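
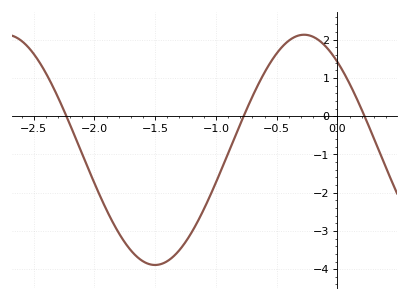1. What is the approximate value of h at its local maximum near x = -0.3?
2.1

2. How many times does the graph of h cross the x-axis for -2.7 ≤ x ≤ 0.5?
3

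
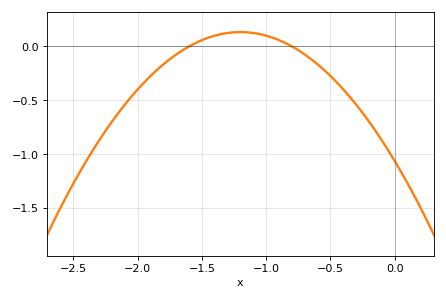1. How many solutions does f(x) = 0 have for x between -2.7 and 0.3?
2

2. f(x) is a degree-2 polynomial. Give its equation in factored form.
y = -0.83(x + 1.6)(x + 0.8)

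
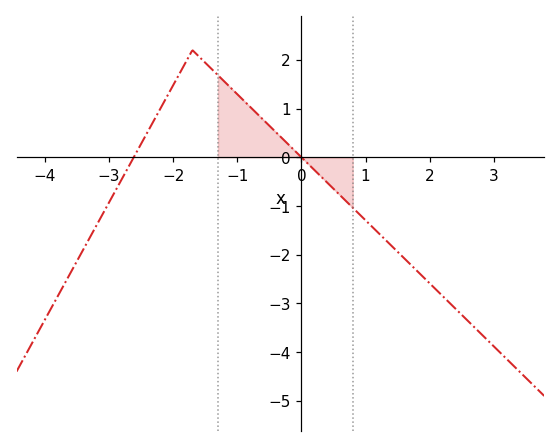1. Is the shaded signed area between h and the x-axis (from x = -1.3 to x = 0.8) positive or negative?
positive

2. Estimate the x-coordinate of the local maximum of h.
-1.6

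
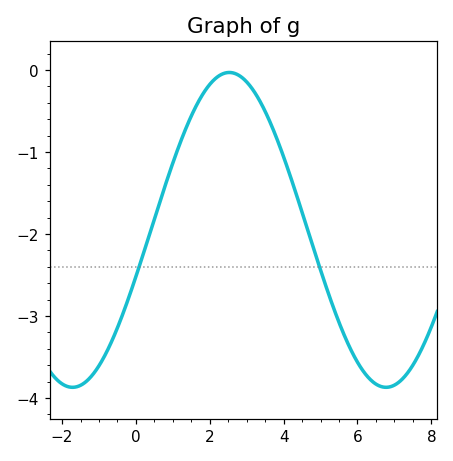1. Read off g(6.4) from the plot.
-3.8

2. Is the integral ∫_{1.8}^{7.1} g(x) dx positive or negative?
negative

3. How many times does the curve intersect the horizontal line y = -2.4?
2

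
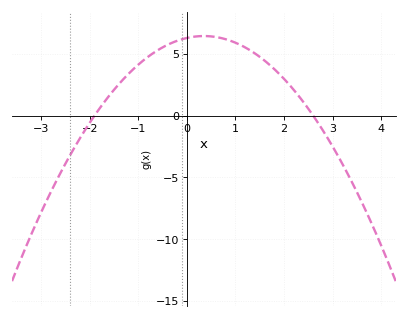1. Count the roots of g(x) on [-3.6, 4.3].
2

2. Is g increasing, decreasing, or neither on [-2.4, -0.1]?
increasing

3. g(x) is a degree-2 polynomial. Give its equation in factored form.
y = -1.27(x + 1.9)(x - 2.6)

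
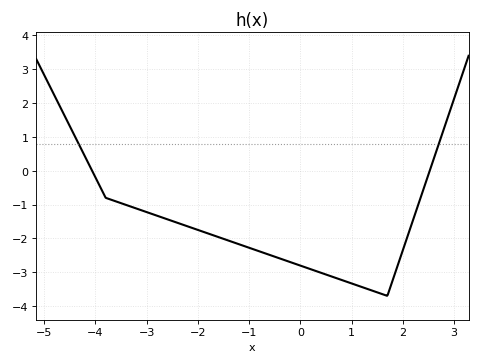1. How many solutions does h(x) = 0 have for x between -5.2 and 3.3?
2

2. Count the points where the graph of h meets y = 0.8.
2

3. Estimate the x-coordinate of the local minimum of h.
1.6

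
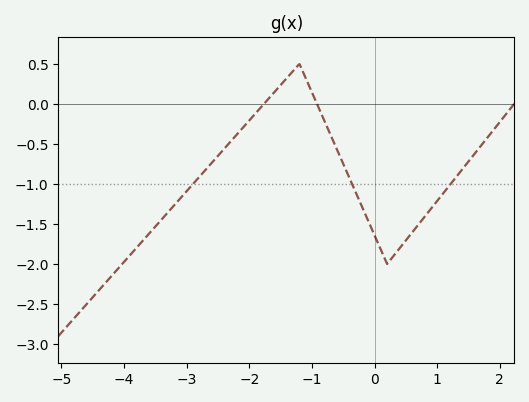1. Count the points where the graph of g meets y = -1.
3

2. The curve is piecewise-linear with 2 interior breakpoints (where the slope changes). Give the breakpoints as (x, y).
(-1.2, 0.5); (0.2, -2)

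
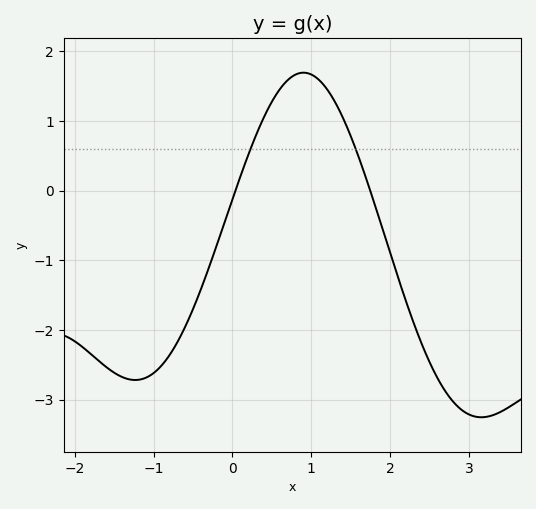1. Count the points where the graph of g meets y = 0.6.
2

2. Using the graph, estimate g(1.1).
1.59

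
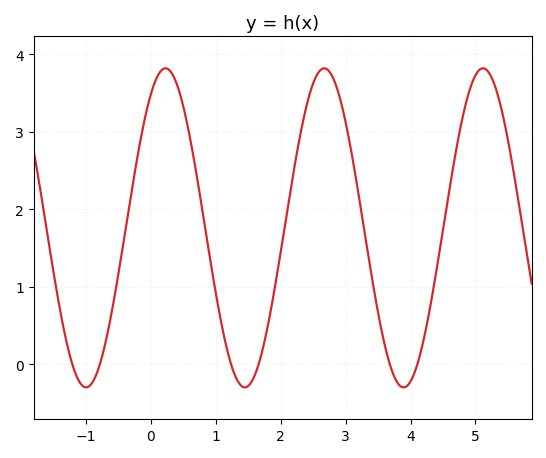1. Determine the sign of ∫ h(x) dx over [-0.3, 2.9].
positive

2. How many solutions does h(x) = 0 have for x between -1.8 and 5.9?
6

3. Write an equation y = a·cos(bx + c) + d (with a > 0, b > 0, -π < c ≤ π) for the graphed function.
y = 2.06cos(2.6x - 0.58) + 1.76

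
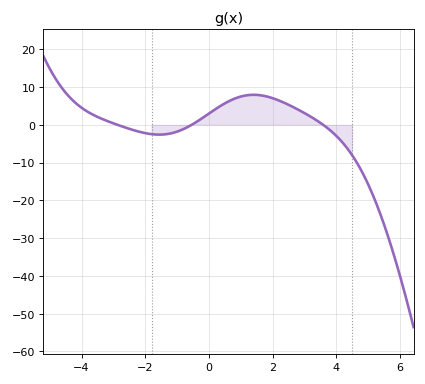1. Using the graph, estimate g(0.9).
7.22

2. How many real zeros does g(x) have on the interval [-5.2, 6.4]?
3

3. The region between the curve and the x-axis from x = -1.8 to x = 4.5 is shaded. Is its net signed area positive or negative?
positive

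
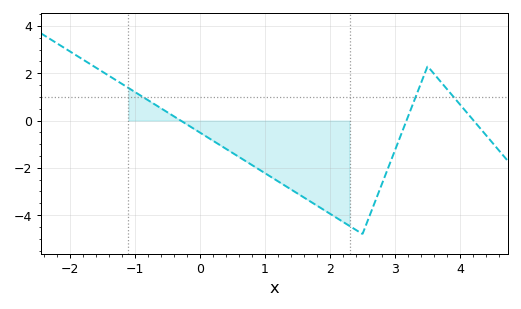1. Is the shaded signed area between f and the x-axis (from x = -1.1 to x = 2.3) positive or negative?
negative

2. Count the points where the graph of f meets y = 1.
3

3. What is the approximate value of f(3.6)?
2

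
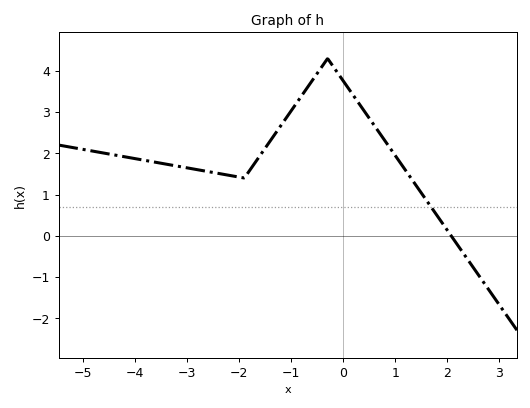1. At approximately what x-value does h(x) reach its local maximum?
-0.4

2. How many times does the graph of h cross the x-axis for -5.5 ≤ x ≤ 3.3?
1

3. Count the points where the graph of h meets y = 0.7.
1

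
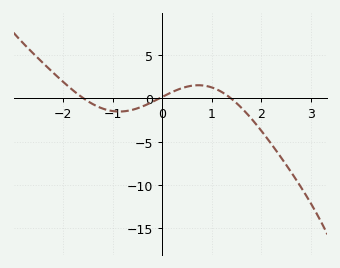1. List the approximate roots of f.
-1.59, -0.056, 1.38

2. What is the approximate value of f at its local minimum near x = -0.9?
-1.53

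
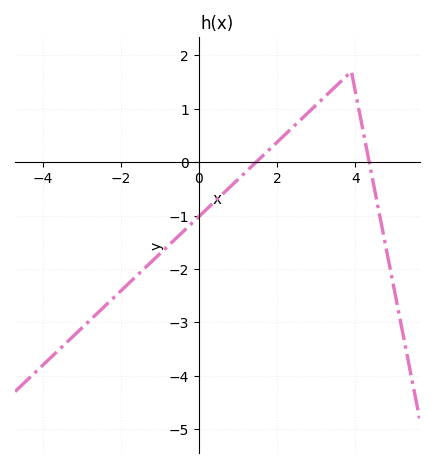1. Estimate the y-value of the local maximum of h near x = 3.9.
1.7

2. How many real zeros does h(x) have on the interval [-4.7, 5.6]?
2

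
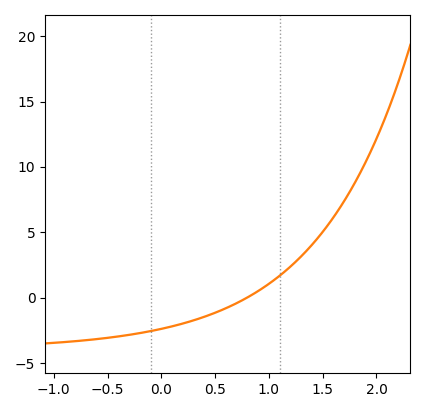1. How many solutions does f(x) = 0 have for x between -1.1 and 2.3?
1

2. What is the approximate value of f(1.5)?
5.03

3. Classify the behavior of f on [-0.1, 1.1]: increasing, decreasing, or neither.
increasing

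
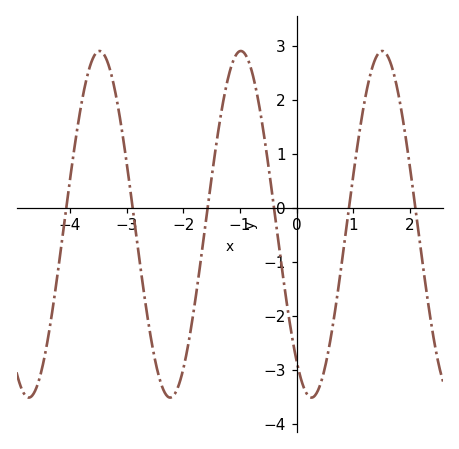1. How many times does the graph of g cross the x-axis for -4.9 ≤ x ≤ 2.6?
6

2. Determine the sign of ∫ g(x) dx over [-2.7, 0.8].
negative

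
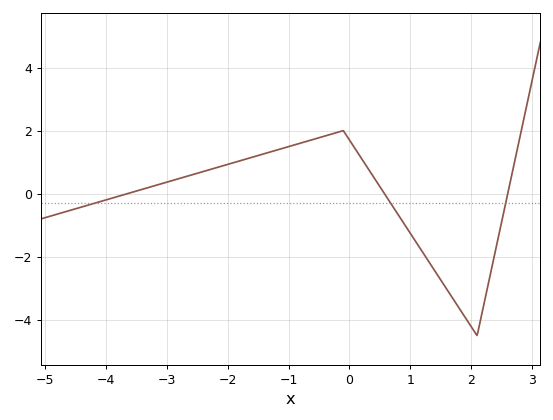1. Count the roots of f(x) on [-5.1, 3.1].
3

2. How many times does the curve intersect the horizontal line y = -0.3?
3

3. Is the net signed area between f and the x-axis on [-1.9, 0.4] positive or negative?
positive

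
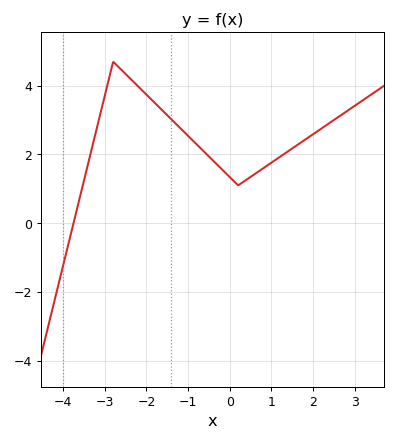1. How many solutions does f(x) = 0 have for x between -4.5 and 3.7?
1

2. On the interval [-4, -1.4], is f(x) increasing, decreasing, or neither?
neither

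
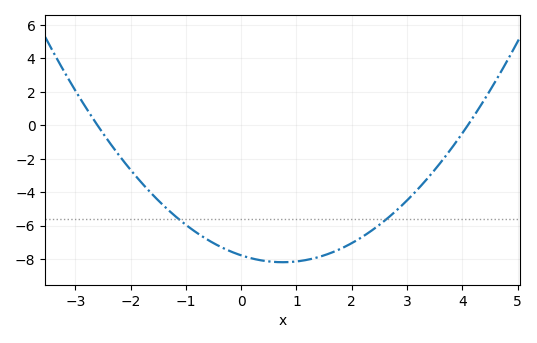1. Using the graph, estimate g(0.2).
-7.97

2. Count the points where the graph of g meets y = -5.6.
2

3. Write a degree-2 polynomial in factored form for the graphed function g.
y = 0.73(x + 2.6)(x - 4.1)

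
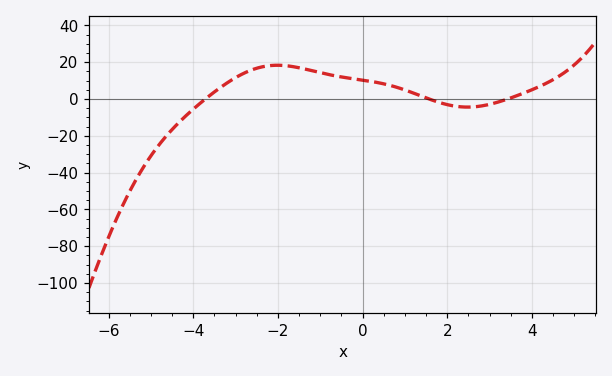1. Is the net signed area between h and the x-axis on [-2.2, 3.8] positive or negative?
positive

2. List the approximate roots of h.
-3.72, 1.57, 3.43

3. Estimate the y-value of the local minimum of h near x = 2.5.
-4.39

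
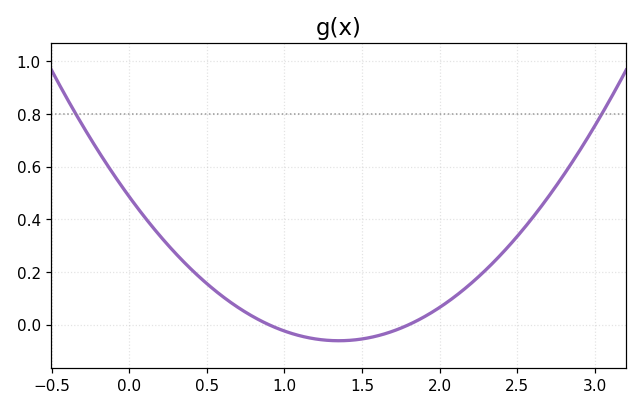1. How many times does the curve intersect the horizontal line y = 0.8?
2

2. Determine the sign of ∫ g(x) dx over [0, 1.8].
positive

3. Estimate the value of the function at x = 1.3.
-0.06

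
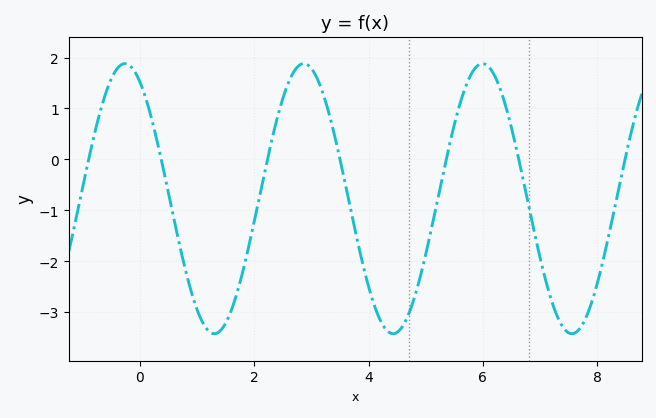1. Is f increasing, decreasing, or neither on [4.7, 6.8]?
neither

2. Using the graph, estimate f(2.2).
-0.165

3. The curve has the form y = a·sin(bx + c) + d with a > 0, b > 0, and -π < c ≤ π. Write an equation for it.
y = 2.65sin(2.01x + 2.09) - 0.77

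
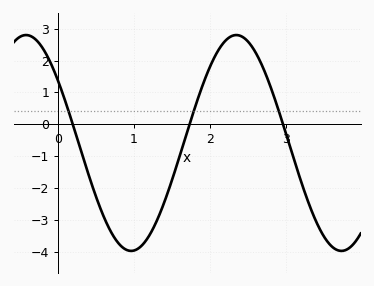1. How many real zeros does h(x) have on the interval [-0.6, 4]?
3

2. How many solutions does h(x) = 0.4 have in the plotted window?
3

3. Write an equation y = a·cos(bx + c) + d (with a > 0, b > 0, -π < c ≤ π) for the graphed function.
y = 3.39cos(2.3x + 0.95) - 0.59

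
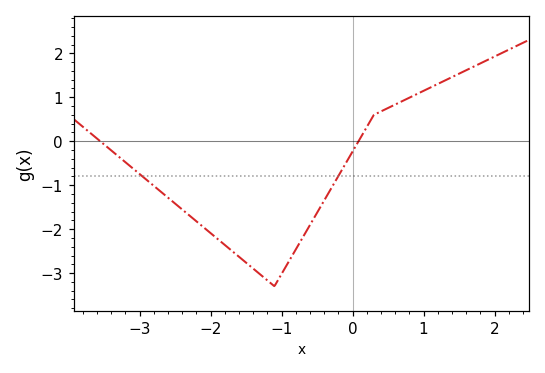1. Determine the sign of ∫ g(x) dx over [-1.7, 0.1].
negative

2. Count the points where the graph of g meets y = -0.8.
2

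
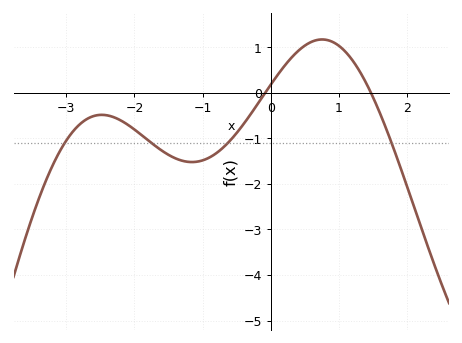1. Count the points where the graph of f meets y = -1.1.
4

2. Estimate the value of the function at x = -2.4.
-0.5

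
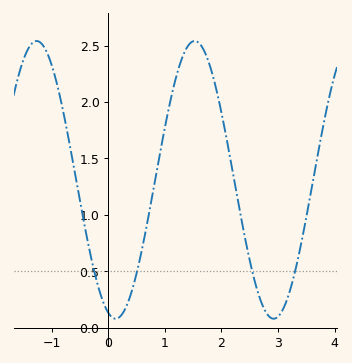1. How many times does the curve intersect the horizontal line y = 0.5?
4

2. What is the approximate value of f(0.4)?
0.3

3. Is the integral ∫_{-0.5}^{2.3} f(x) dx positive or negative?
positive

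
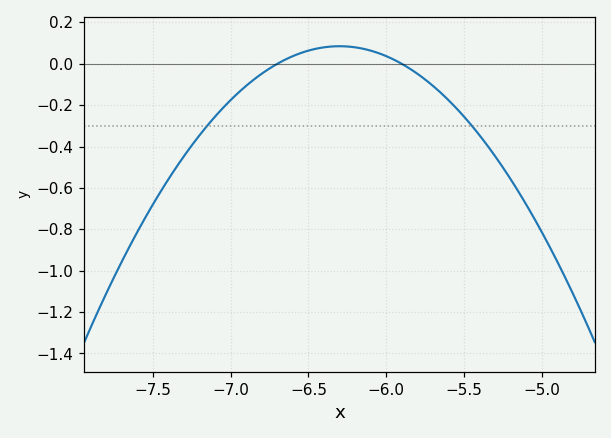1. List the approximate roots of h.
-6.7, -5.9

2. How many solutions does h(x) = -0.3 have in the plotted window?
2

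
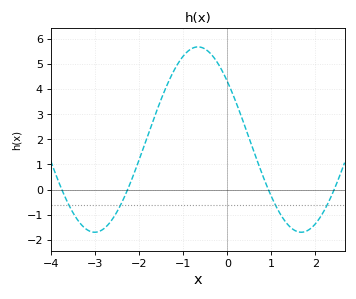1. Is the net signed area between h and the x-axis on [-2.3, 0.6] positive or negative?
positive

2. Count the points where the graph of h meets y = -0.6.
4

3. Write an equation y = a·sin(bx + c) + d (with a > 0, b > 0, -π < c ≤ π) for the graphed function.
y = 3.69sin(1.34x + 2.46) + 1.99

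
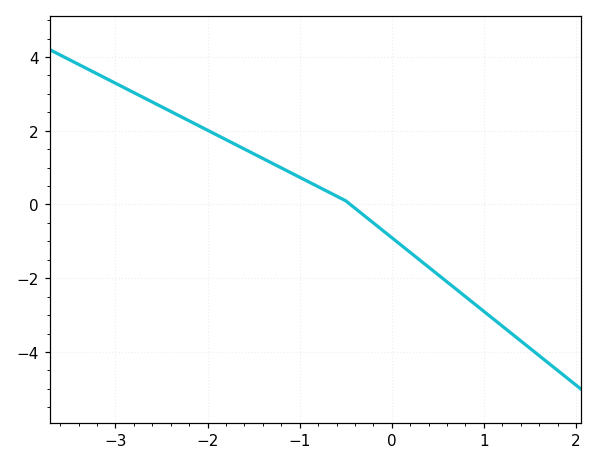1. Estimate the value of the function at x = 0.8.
-2.4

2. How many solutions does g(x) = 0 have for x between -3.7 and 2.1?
1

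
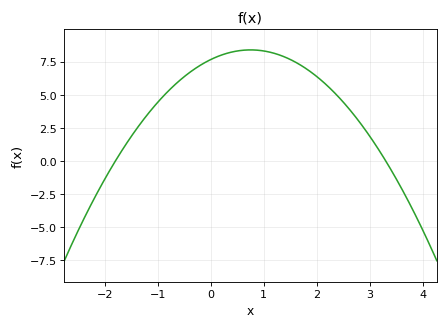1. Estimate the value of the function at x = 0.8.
8.38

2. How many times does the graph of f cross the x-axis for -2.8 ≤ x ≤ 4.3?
2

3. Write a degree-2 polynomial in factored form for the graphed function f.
y = -1.29(x + 1.8)(x - 3.3)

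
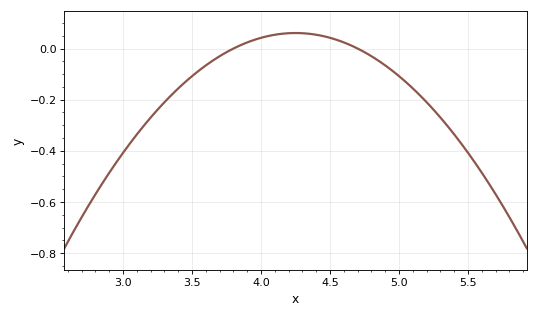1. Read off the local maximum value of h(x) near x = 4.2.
0.06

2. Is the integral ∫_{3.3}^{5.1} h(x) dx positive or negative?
negative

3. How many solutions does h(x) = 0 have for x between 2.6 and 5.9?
2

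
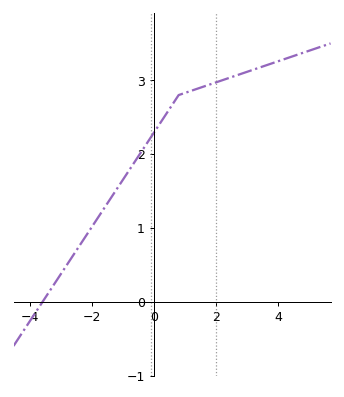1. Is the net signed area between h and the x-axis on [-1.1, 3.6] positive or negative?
positive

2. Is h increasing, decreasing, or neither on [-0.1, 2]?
increasing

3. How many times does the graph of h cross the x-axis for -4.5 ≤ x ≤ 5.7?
1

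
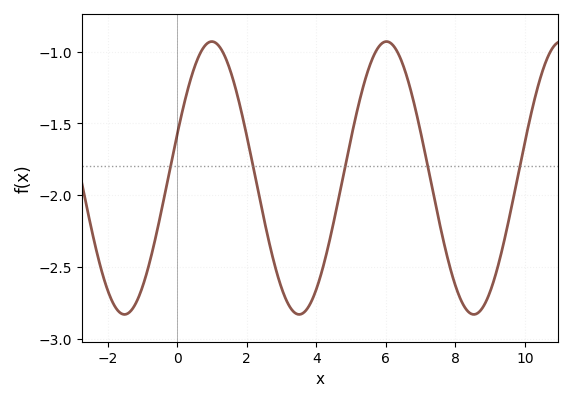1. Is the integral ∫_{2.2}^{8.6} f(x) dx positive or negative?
negative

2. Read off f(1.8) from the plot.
-1.4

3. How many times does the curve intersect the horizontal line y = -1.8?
5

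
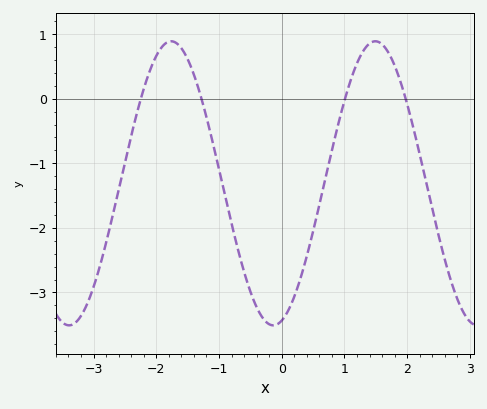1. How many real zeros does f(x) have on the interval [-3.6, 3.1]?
4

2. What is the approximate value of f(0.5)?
-2.06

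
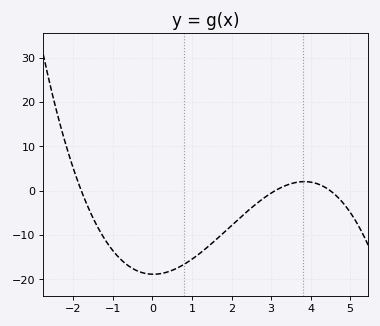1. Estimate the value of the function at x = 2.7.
-2.43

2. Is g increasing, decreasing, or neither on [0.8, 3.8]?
increasing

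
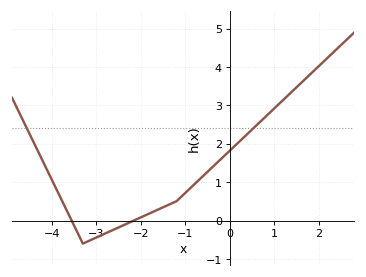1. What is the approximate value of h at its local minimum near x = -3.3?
-0.599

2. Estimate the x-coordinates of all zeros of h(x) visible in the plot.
-3.55, -2.15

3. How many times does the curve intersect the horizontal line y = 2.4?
2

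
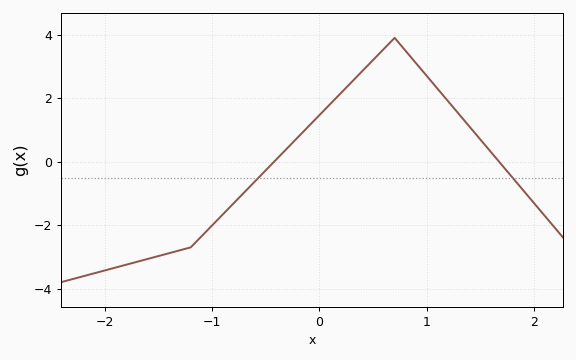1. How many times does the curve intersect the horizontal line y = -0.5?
2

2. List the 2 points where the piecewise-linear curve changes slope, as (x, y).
(-1.2, -2.7); (0.7, 3.9)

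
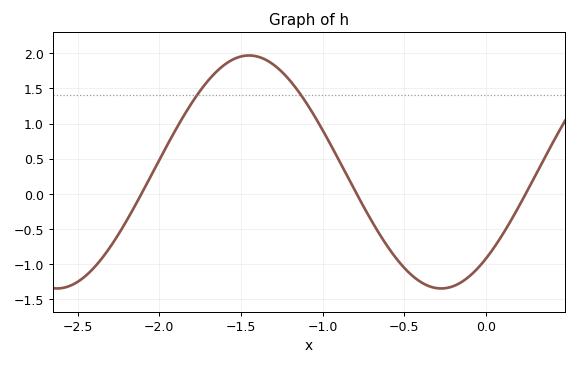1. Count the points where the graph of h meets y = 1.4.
2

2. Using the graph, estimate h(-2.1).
0.039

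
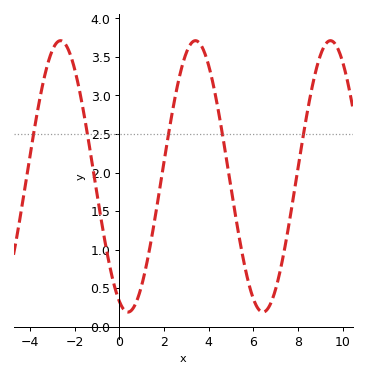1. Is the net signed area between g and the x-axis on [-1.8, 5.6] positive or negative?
positive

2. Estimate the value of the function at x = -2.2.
3.55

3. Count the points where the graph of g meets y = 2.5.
5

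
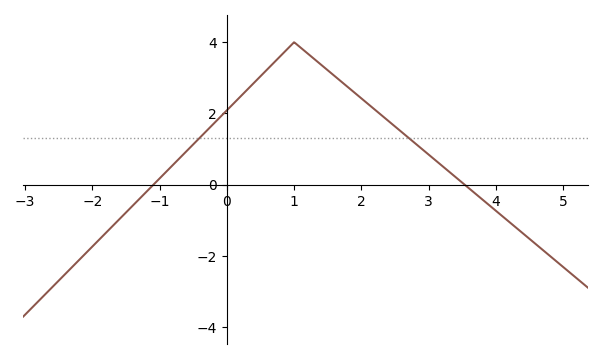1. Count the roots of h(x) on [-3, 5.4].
2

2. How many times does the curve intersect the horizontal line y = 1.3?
2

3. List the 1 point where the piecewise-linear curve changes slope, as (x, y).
(1, 4)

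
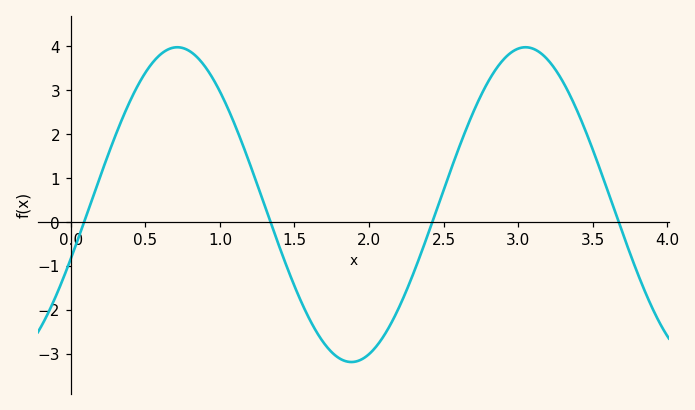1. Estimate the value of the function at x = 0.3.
1.97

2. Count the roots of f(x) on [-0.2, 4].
4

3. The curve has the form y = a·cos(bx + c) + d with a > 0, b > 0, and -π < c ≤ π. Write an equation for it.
y = 3.58cos(2.69x - 1.92) + 0.39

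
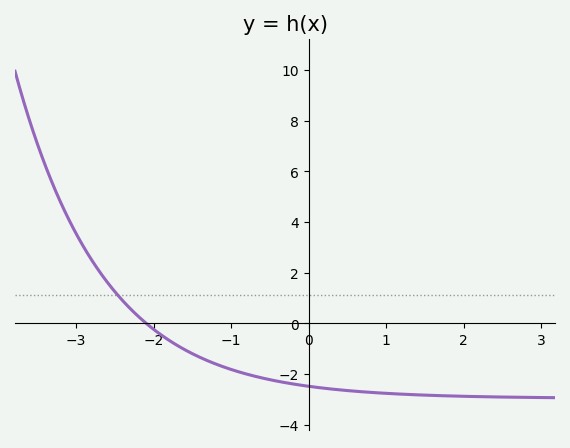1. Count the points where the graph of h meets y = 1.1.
1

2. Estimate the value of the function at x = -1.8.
-0.672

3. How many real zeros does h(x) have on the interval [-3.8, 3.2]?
1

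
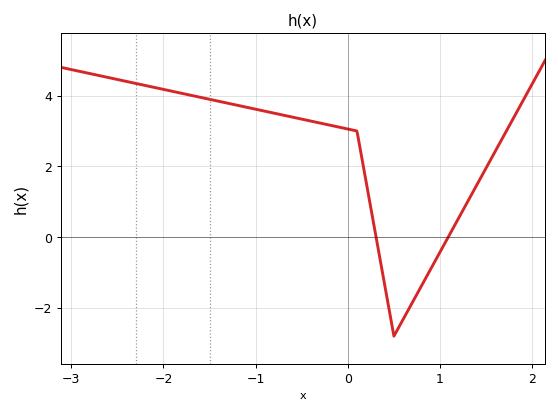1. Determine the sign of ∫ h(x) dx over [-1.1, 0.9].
positive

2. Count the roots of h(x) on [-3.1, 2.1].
2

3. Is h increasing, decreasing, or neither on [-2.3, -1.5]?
decreasing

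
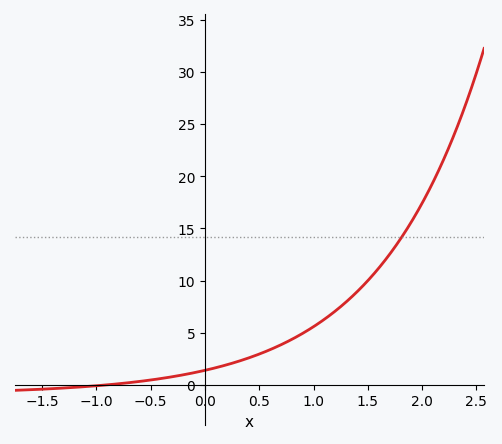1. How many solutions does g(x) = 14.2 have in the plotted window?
1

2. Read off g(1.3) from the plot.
7.94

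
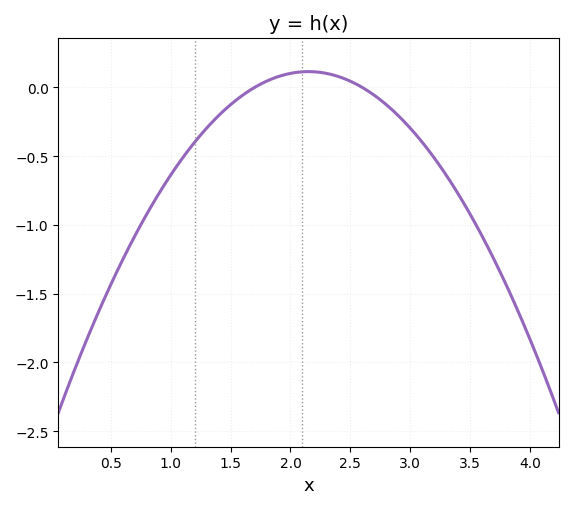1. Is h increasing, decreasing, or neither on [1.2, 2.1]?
increasing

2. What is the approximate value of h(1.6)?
-0.05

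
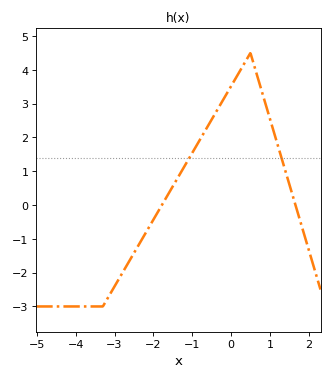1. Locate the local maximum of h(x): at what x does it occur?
0.5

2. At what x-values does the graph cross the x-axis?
-1.78, 1.66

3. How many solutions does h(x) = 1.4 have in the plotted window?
2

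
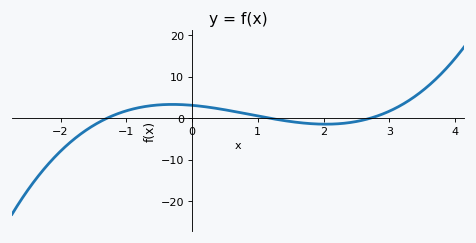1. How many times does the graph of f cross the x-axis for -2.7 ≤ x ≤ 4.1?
3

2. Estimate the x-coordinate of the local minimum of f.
2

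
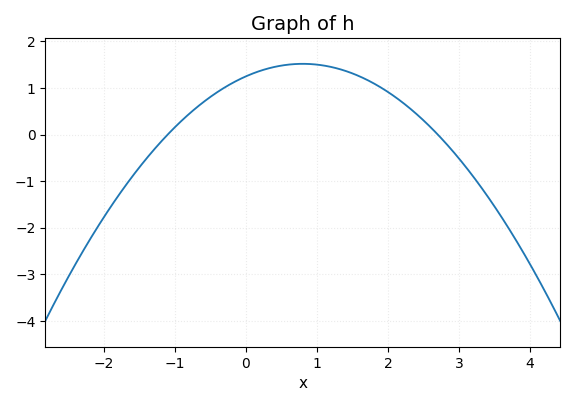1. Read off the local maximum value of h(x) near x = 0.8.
1.5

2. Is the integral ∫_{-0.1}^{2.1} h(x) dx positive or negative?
positive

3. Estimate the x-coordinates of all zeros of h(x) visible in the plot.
-1.1, 2.7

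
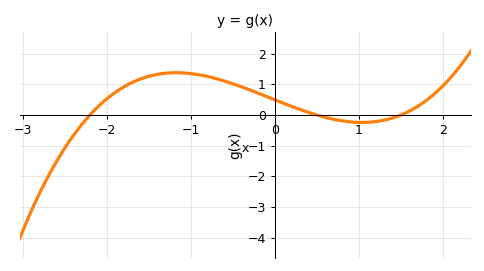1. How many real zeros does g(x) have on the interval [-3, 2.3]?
3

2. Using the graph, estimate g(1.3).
-0.2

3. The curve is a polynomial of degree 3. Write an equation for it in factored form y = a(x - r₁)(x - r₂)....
y = 0.3(x + 2.2)(x - 0.5)(x - 1.5)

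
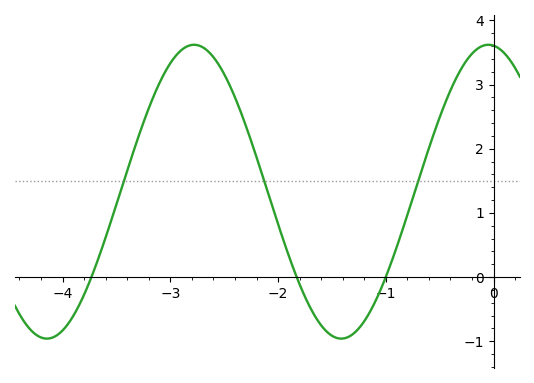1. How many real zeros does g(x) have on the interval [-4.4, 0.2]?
3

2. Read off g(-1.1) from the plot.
-0.4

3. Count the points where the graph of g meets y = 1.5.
3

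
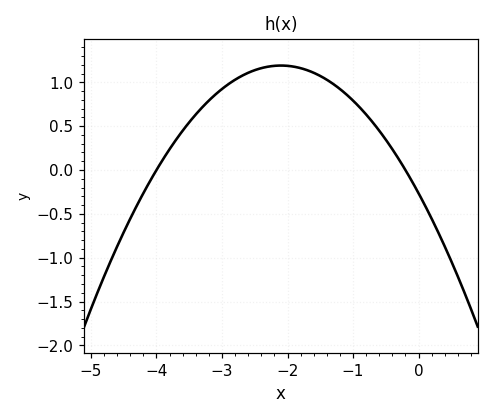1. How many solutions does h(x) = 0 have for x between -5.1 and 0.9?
2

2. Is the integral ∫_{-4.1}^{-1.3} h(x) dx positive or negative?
positive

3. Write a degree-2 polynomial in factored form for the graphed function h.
y = -0.33(x + 4)(x + 0.2)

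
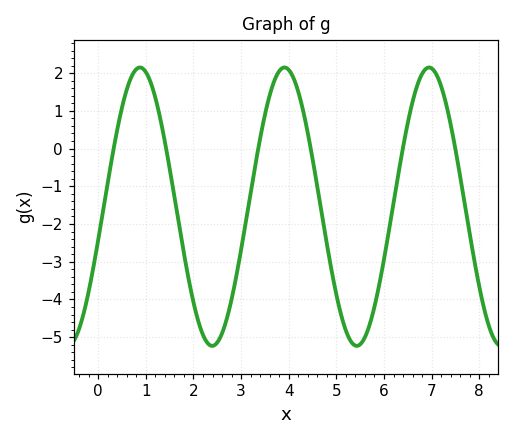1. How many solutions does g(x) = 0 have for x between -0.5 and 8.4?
6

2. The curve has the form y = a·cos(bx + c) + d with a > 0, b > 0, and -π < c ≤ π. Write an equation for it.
y = 3.69cos(2.07x - 1.81) - 1.54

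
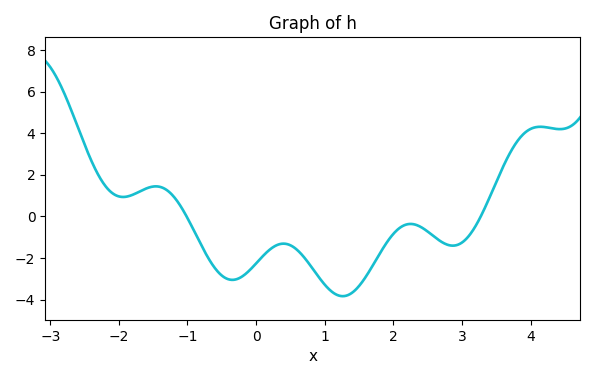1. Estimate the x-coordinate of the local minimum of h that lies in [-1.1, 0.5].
-0.345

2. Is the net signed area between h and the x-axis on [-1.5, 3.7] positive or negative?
negative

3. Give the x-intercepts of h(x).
-1.01, 3.27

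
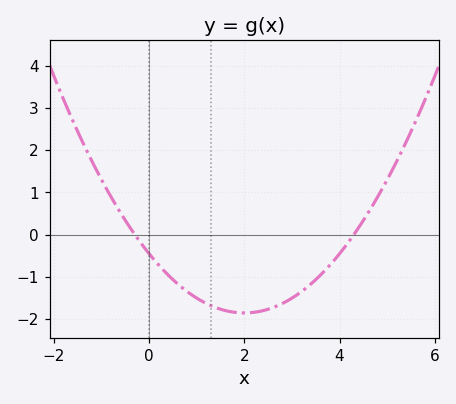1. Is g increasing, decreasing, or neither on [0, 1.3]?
decreasing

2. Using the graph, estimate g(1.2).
-1.6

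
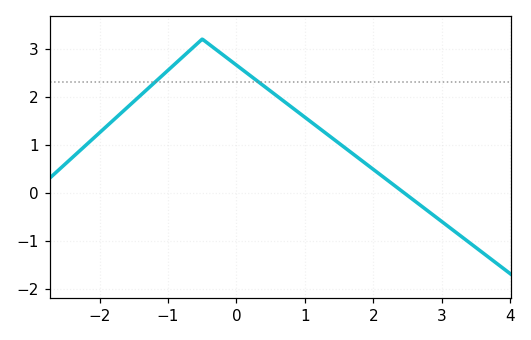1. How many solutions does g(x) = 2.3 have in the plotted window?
2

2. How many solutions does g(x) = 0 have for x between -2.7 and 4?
1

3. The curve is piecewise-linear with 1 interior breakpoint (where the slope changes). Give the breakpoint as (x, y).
(-0.5, 3.2)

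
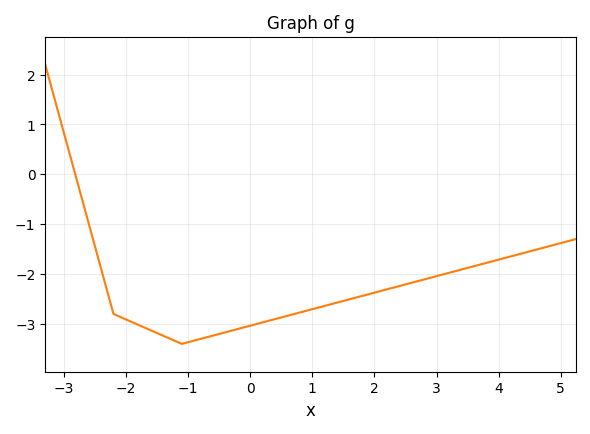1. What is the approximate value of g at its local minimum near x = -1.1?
-3.4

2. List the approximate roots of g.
-2.82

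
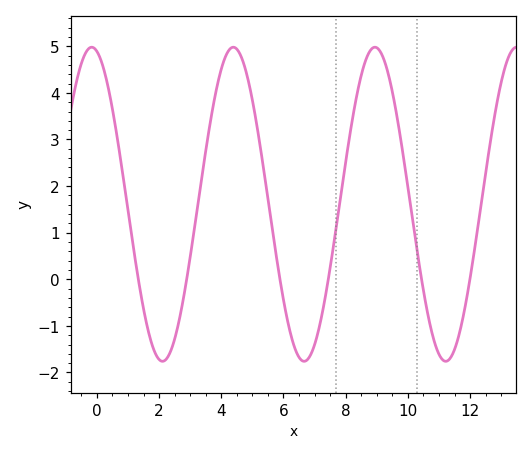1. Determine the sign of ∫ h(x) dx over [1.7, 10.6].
positive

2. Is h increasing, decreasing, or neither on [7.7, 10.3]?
neither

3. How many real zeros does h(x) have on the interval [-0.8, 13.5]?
6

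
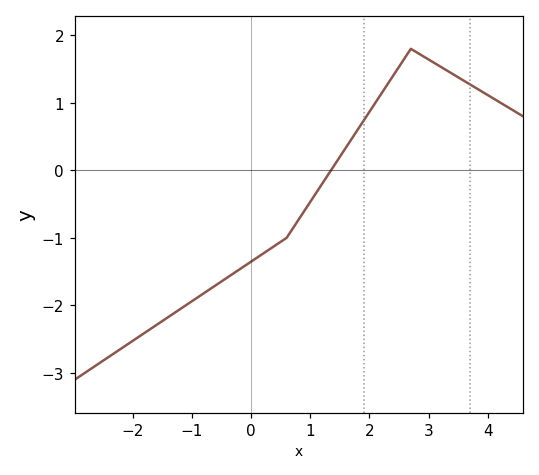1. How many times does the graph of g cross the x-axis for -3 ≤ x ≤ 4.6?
1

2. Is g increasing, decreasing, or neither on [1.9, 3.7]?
neither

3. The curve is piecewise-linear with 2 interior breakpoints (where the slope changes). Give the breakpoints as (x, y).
(0.6, -1); (2.7, 1.8)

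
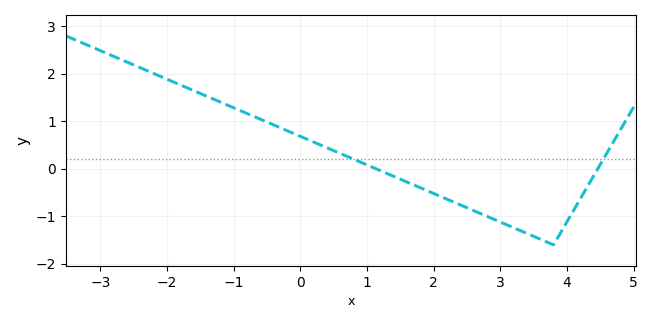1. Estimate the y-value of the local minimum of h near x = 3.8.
-1.6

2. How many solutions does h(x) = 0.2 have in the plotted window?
2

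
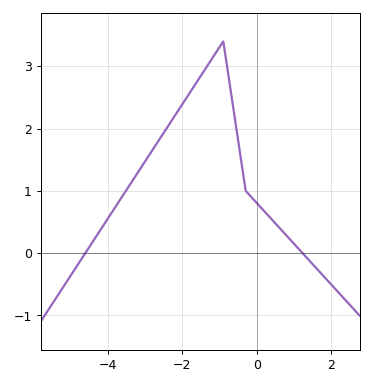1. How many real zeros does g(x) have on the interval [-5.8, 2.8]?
2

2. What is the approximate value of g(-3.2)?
1.3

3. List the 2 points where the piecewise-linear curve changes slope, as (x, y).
(-0.9, 3.4); (-0.3, 1)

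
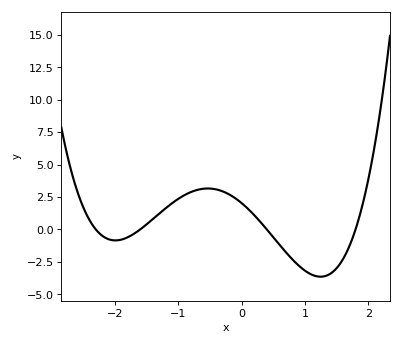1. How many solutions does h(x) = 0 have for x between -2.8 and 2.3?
4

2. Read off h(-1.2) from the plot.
1.5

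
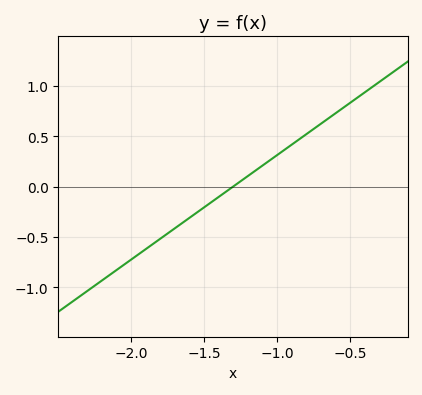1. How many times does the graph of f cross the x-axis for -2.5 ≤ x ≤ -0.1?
1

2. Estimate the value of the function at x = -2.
-0.728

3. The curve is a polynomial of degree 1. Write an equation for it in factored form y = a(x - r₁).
y = 1.04(x + 1.3)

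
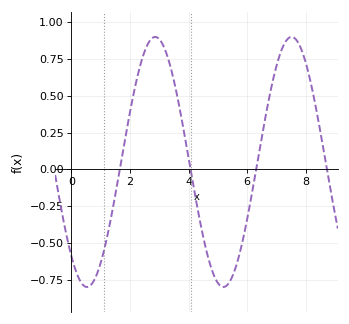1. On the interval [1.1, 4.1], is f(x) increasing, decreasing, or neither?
neither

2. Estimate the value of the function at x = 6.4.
0.106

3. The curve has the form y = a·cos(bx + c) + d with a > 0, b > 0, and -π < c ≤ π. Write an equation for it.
y = 0.85cos(1.35x + 2.42) + 0.05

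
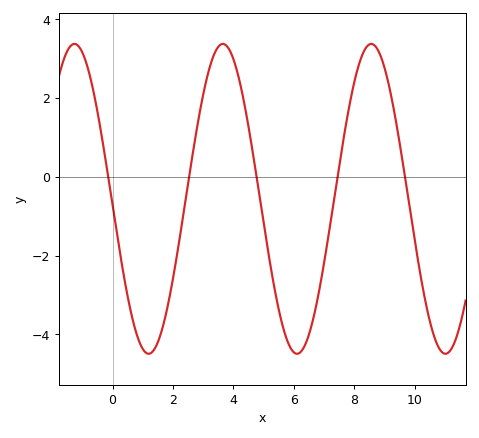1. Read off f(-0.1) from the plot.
-0.2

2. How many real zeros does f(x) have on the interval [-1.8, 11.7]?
5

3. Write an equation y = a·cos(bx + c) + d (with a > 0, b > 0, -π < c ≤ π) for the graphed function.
y = 3.93cos(1.3x + 1.6) - 0.56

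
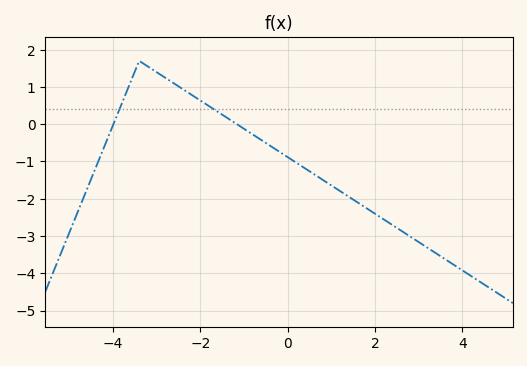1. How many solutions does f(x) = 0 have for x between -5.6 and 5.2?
2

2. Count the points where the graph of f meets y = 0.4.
2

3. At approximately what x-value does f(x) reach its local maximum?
-3.4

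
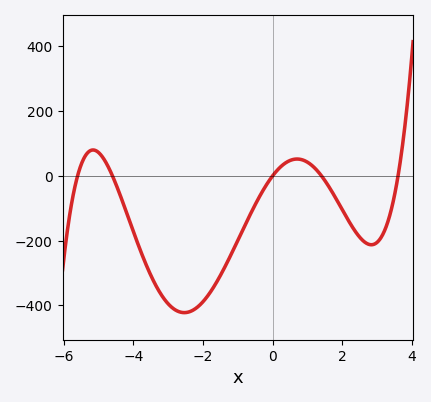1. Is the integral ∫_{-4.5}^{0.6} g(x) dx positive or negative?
negative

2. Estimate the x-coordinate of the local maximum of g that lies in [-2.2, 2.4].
0.8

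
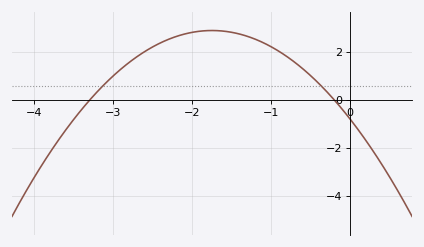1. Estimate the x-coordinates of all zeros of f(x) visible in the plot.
-3.3, -0.2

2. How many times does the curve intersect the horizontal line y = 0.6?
2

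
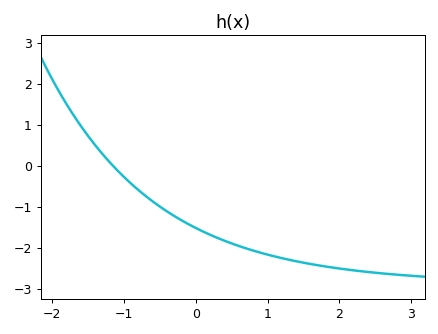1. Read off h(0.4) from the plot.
-1.8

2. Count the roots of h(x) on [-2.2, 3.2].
1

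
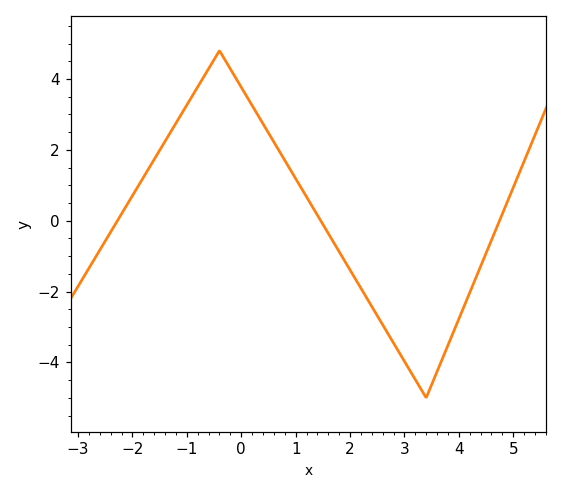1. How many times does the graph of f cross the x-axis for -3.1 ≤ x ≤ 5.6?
3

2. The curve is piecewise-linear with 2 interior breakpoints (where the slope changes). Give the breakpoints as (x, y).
(-0.4, 4.8); (3.4, -5)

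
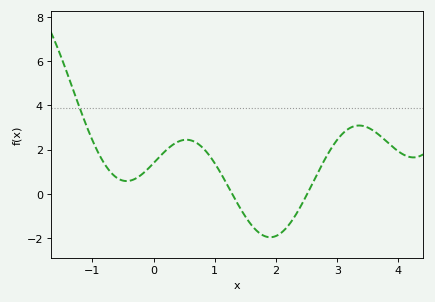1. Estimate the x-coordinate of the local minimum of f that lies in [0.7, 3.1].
1.9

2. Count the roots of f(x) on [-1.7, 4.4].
2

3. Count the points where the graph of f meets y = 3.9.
1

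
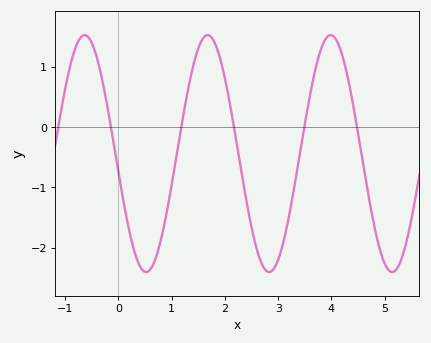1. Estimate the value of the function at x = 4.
1.5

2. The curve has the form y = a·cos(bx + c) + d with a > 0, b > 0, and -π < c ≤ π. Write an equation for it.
y = 1.96cos(2.7x + 1.7) - 0.44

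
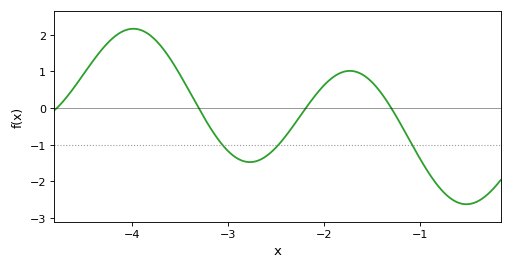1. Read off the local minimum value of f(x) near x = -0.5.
-2.6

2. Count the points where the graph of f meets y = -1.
3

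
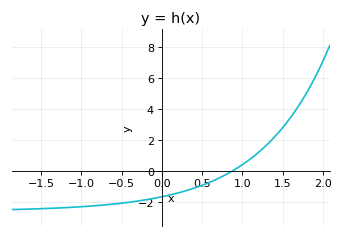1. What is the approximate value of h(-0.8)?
-2.24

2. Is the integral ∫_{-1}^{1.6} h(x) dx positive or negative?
negative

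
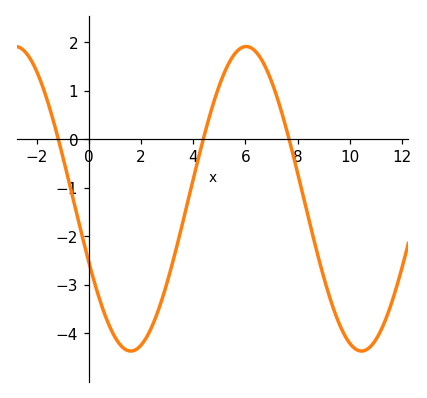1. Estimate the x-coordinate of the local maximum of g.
6.03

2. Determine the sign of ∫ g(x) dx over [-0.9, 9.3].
negative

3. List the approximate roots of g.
-1.17, 4.38, 7.67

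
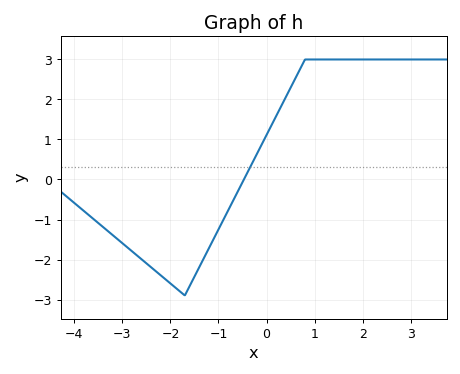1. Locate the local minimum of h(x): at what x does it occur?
-1.8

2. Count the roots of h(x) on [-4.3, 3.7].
1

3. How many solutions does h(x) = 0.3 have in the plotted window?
1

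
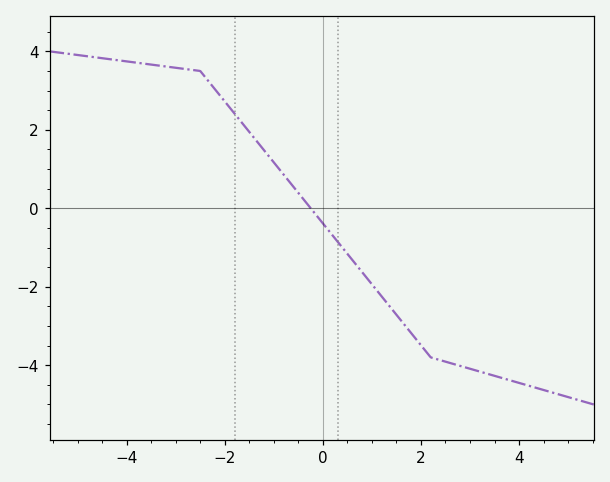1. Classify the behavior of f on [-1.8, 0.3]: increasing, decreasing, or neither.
decreasing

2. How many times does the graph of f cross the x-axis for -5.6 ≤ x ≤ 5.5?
1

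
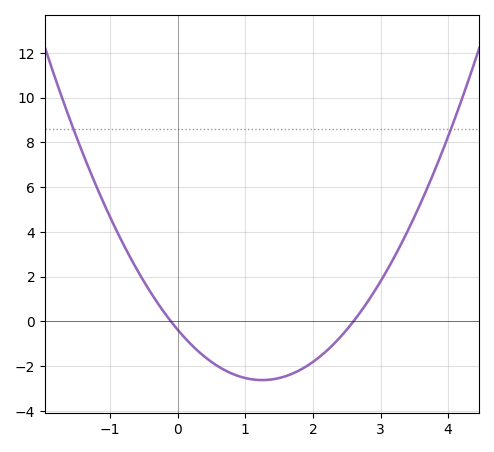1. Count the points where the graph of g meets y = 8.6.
2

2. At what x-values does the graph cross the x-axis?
-0.1, 2.6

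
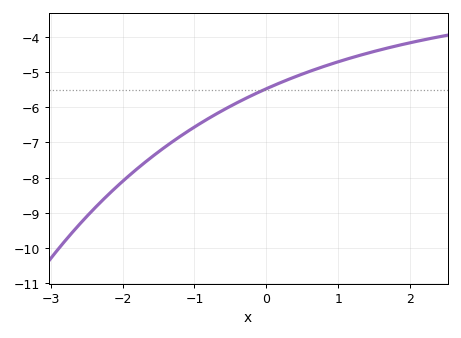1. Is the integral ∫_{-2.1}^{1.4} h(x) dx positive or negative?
negative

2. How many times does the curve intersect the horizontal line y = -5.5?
1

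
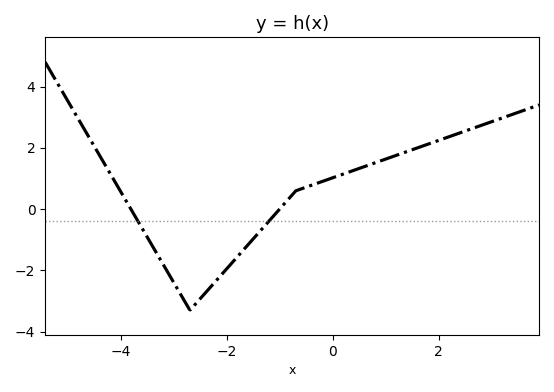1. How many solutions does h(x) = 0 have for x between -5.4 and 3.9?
2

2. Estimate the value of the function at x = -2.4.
-2.71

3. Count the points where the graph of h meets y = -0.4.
2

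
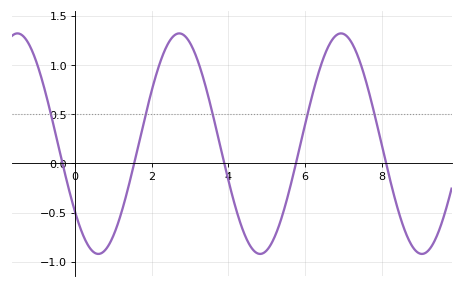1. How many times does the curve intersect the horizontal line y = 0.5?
5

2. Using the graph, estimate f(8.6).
-0.682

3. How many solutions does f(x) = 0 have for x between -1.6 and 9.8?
5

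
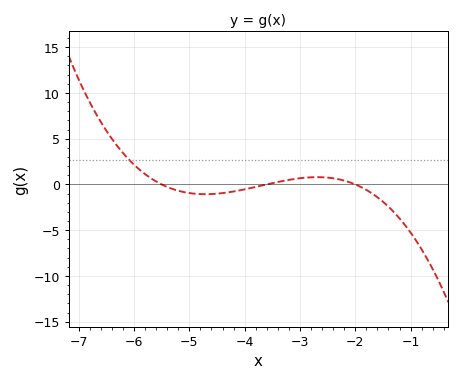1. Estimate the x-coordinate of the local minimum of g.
-4.71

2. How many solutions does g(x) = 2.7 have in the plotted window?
1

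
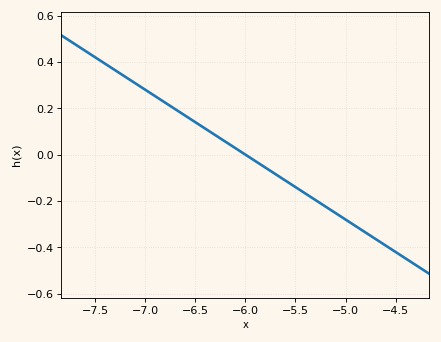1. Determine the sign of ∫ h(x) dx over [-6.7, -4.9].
negative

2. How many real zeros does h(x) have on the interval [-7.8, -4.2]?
1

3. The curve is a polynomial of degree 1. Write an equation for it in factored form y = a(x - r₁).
y = -0.28(x + 6)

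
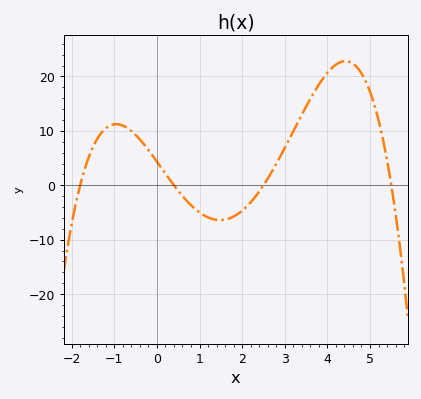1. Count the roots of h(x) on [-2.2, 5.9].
4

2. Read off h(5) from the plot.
17.2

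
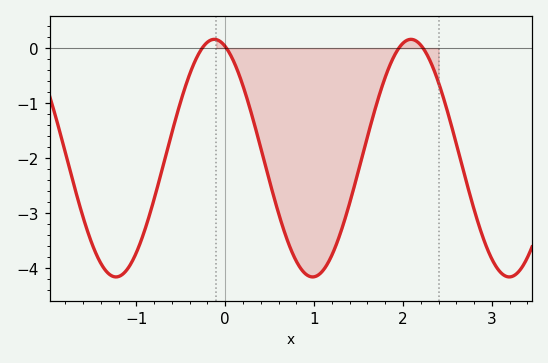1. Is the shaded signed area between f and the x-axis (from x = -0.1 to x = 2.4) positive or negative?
negative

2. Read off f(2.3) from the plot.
-0.215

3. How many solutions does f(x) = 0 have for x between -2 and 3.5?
4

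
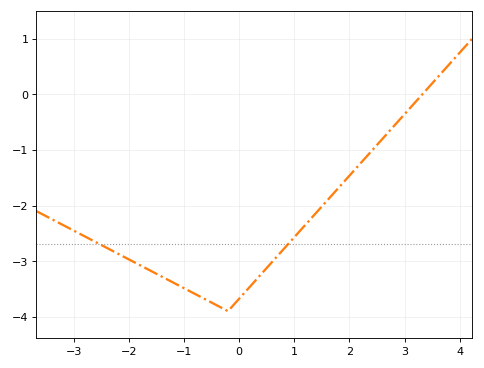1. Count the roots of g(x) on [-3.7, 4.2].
1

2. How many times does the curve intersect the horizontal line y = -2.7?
2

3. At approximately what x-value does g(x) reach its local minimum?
-0.2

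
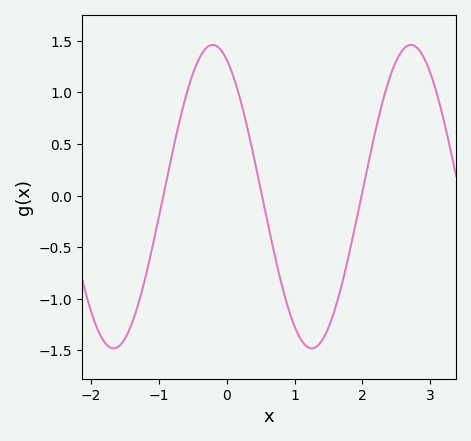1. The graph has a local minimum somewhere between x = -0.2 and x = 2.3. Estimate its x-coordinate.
1.3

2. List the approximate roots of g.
-0.9, 0.5, 2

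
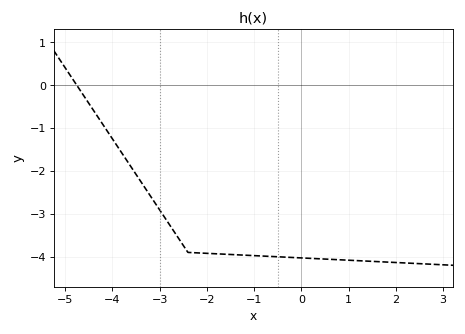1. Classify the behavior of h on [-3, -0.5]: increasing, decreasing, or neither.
decreasing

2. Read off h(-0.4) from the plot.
-4.01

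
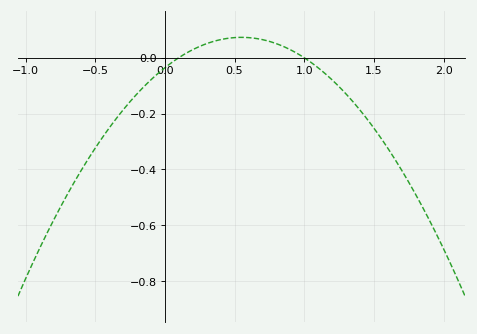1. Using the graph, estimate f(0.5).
0.08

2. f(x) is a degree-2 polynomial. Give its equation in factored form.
y = -0.36(x - 0.1)(x - 1)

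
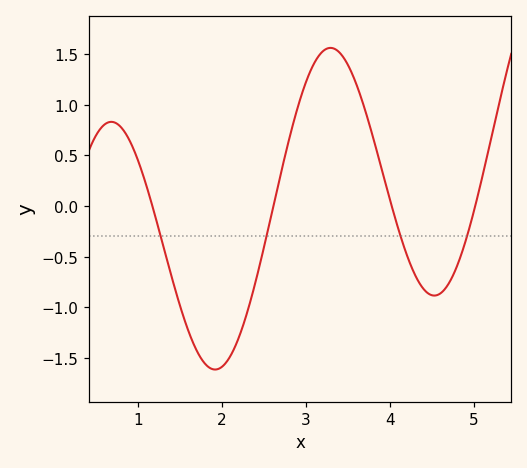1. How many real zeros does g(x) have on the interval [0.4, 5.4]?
4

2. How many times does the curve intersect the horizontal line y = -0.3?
4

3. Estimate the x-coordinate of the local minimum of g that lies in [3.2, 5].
4.53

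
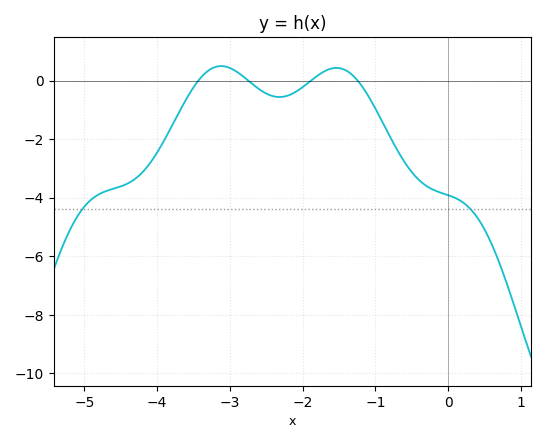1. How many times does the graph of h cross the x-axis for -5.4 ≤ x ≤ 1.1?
4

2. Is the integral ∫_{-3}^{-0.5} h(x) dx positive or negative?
negative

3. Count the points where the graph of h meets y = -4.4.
2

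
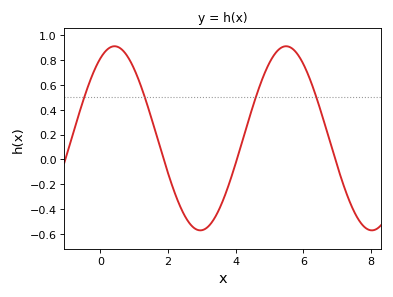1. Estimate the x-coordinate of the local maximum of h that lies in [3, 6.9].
5.49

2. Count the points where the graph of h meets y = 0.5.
4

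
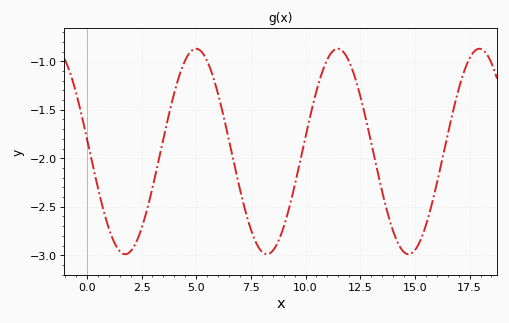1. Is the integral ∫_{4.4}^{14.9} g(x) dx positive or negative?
negative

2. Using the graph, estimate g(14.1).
-2.8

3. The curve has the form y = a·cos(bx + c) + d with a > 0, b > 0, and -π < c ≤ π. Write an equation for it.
y = 1.06cos(0.97x + 1.4) - 1.93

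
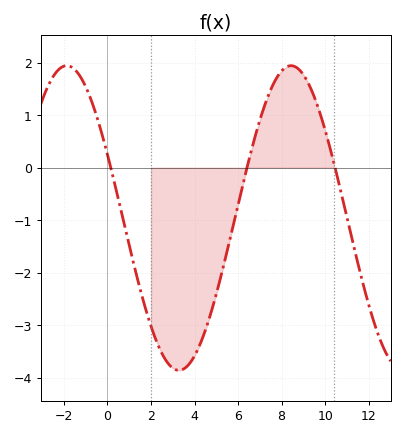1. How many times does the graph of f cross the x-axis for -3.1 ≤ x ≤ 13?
3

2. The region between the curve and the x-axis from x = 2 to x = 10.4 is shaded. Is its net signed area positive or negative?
negative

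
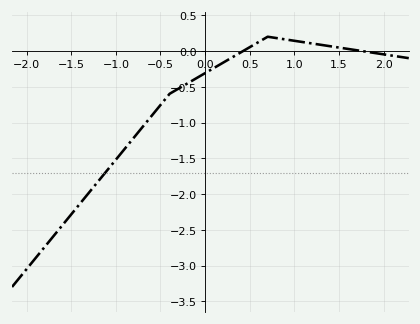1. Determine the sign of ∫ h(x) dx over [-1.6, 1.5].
negative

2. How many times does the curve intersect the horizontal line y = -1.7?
1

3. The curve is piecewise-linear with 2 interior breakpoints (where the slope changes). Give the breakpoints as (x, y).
(-0.4, -0.6); (0.7, 0.2)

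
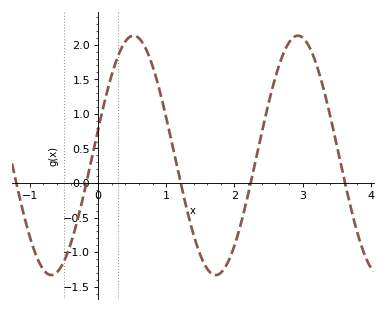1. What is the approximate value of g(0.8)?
1.7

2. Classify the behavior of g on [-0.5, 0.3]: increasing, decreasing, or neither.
increasing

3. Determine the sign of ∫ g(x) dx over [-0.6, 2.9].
positive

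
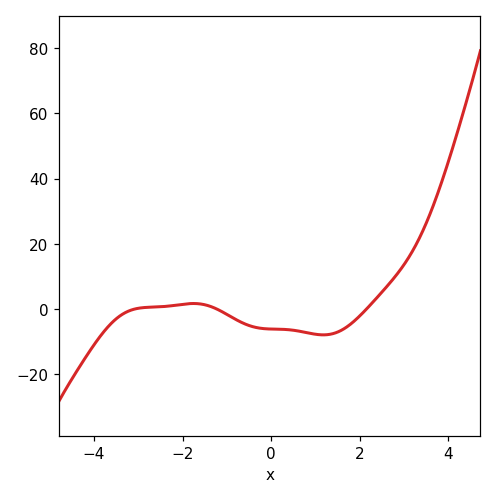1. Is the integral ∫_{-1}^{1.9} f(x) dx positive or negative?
negative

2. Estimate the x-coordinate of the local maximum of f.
-1.8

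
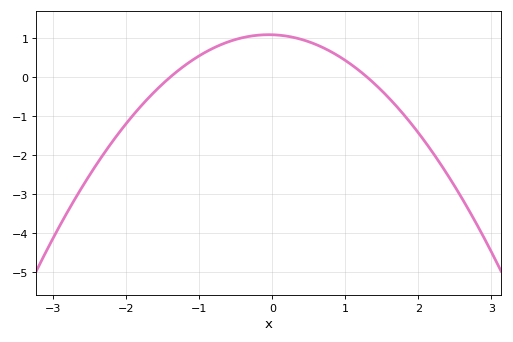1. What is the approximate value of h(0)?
1.1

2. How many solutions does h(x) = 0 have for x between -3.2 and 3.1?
2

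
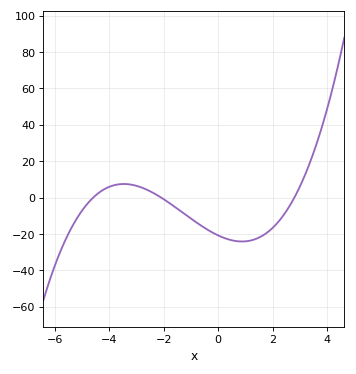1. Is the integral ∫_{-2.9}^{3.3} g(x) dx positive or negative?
negative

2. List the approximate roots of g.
-4.6, -2.1, 2.8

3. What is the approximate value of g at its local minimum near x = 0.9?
-24.1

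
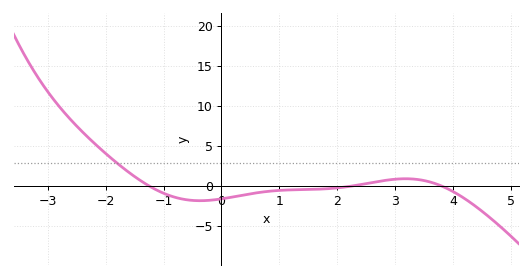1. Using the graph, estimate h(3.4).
0.781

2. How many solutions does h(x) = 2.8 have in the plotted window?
1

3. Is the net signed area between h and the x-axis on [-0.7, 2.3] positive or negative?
negative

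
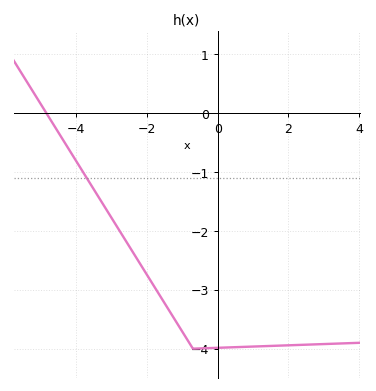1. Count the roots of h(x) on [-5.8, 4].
1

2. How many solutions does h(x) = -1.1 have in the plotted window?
1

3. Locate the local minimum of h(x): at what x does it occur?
-0.698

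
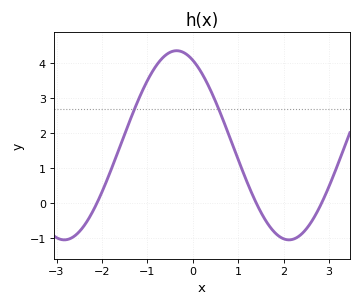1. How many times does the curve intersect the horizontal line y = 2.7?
2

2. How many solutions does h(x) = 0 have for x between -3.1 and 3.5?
3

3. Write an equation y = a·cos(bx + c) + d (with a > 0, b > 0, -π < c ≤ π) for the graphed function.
y = 2.7cos(1.27x + 0.452) + 1.65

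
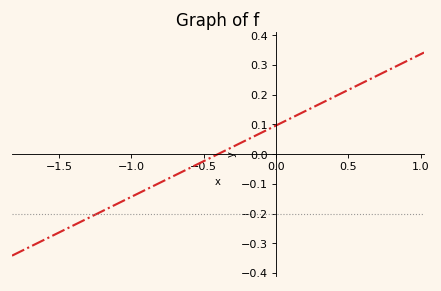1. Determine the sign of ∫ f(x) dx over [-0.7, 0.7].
positive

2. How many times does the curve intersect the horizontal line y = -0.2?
1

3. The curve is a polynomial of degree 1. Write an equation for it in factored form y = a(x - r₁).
y = 0.24(x + 0.4)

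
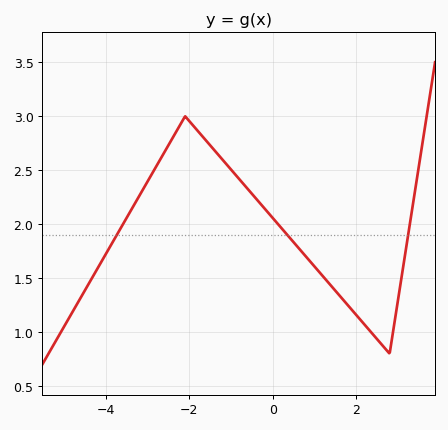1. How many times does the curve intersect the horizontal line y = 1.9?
3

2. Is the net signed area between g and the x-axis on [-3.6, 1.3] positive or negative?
positive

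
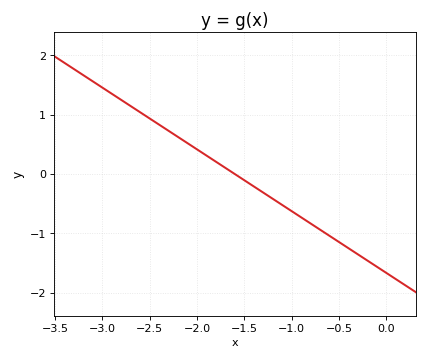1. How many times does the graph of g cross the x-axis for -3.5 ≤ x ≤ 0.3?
1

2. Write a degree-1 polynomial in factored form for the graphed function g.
y = -1.04(x + 1.6)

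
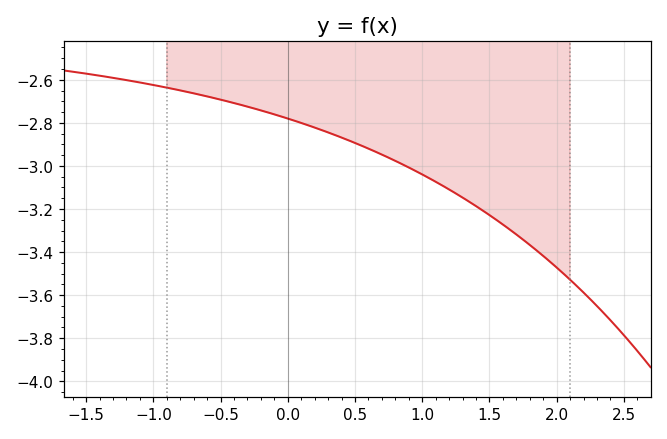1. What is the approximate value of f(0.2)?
-2.82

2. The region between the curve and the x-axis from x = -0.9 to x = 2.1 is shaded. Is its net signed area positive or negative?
negative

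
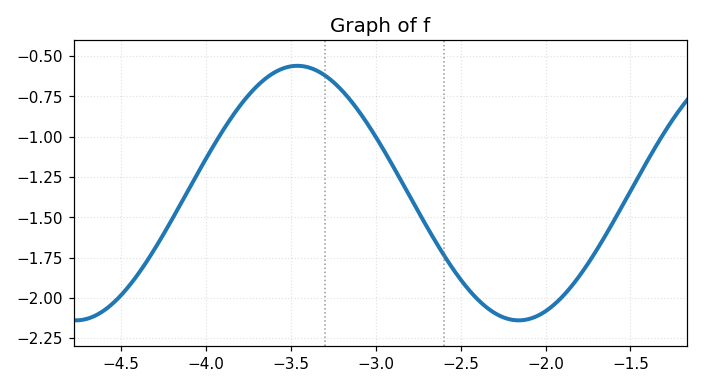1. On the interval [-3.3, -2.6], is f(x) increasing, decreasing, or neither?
decreasing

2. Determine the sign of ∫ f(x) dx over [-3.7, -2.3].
negative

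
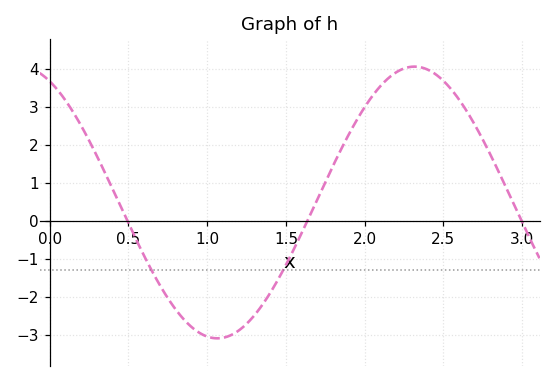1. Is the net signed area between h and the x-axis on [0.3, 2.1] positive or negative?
negative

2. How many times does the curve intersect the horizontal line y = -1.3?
2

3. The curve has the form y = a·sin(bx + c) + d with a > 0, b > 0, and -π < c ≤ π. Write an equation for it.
y = 3.58sin(2.51x + 2.04) + 0.49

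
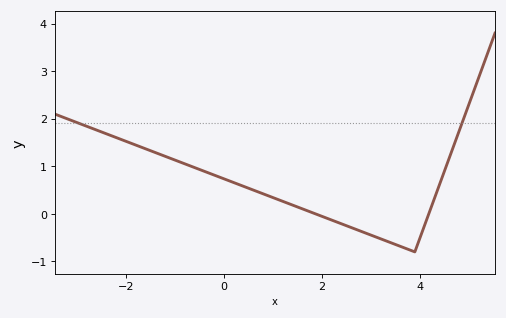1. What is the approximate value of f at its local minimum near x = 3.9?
-0.8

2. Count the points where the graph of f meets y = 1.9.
2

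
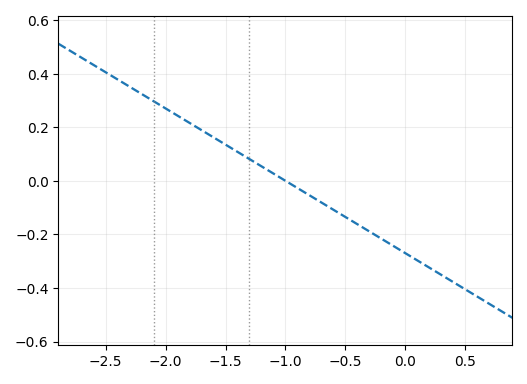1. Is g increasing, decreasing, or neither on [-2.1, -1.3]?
decreasing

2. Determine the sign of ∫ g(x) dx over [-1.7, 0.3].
negative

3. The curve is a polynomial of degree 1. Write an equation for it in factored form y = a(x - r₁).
y = -0.27(x + 1)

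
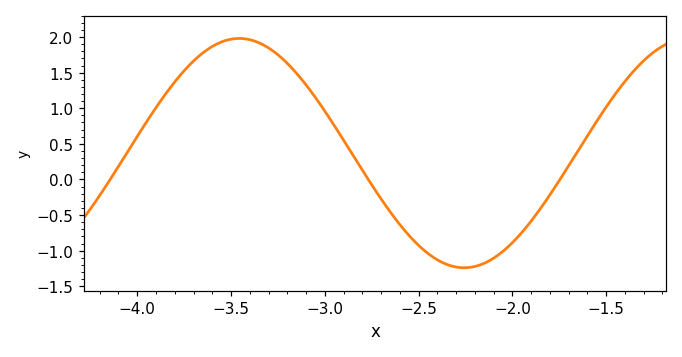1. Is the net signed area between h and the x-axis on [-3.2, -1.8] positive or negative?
negative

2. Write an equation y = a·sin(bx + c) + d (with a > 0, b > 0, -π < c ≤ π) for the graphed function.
y = 1.61sin(2.62x - 1.94) + 0.37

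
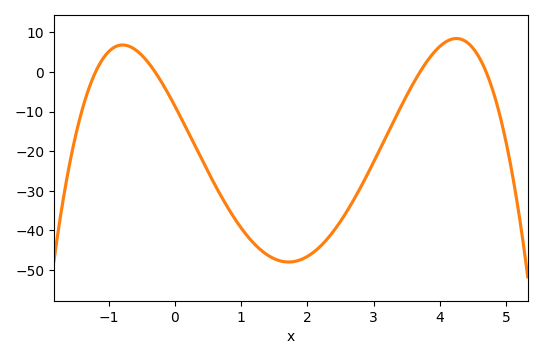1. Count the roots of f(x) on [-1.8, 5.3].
4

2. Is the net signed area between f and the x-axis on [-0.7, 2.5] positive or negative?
negative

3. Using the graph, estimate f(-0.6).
6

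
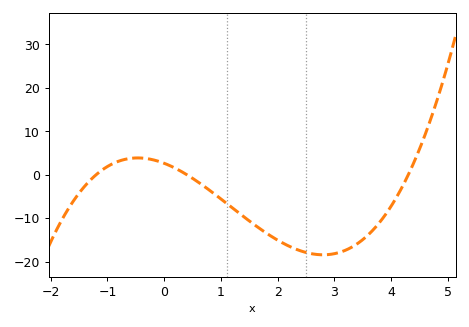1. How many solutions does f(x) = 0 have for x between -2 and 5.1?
3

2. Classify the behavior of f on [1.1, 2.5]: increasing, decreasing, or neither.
decreasing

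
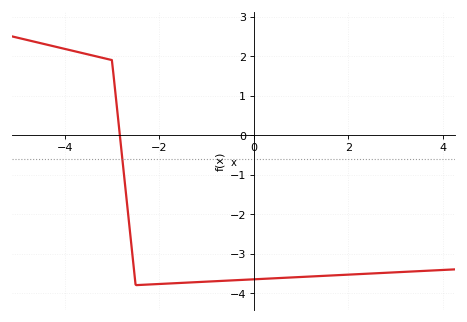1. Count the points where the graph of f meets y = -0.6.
1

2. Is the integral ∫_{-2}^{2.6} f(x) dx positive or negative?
negative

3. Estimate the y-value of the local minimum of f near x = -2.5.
-3.8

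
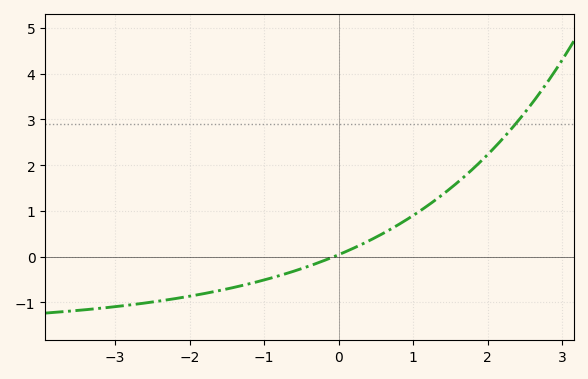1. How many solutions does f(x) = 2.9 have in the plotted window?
1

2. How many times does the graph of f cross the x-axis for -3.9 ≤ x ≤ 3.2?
1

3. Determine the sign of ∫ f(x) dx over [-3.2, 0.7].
negative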